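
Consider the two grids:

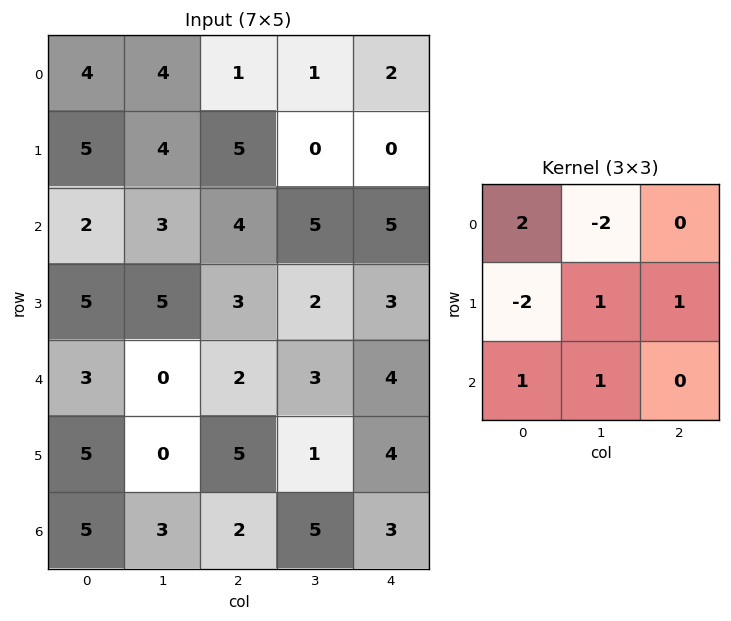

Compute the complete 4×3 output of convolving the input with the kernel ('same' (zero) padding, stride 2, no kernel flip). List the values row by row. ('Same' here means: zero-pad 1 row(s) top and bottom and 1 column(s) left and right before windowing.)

13 3 0
0 9 0
-2 14 1
-2 -9 -13

Output[0,0]: The receptive field on the zero-padded input at this output position is [0 0 0 / 0 4 4 / 0 5 4]. Elementwise product with the kernel and sum: 0·2 + 0·-2 + 0·-2 + 4·1 + 4·1 + 0·1 + 5·1.
Output[0,1]: The receptive field on the zero-padded input at this output position is [0 0 0 / 4 1 1 / 4 5 0]. Elementwise product with the kernel and sum: 0·2 + 0·-2 + 4·-2 + 1·1 + 1·1 + 4·1 + 5·1.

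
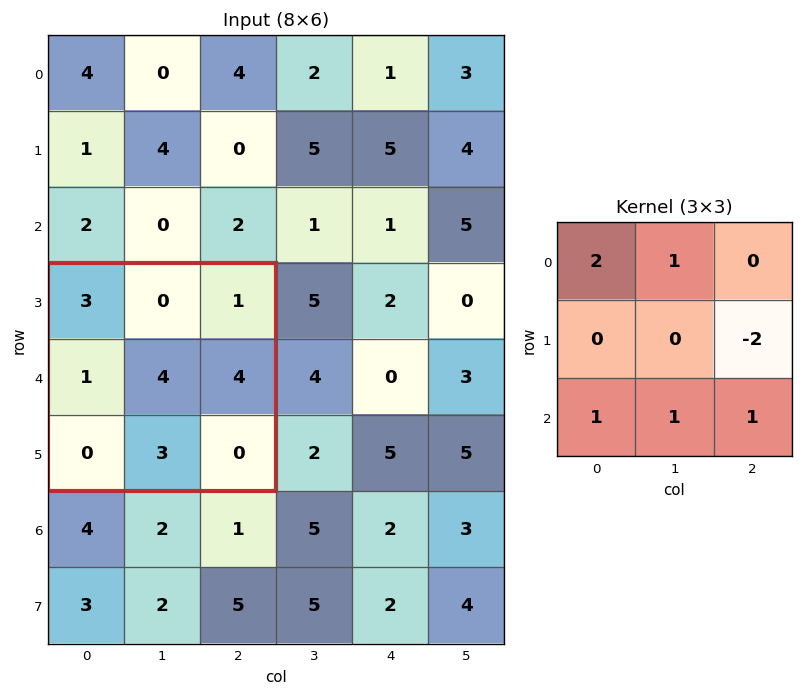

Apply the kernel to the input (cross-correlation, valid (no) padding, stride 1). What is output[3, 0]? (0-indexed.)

The receptive field on the input at this output position is [3 0 1 / 1 4 4 / 0 3 0]. Elementwise product with the kernel and sum: 3·2 + 0·1 + 4·-2 + 0·1 + 3·1 + 0·1.

1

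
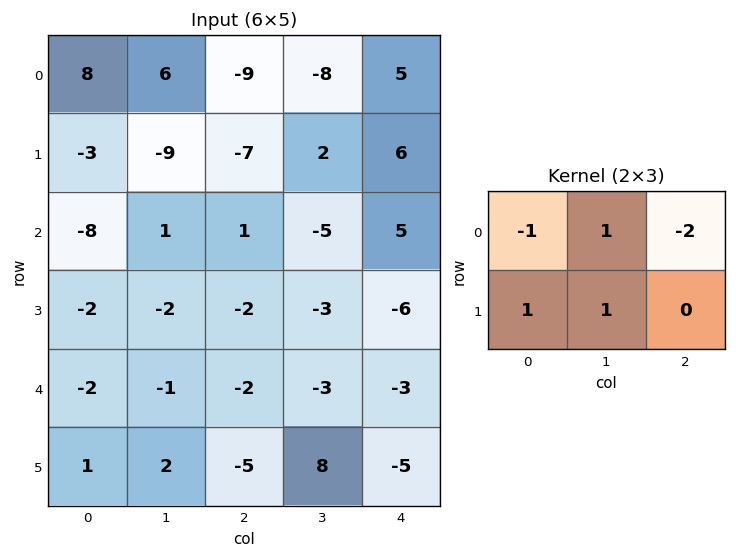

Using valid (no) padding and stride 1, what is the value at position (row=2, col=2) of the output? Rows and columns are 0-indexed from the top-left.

The receptive field on the input at this output position is [1 -5 5 / -2 -3 -6]. Elementwise product with the kernel and sum: 1·-1 + -5·1 + 5·-2 + -2·1 + -3·1.

-21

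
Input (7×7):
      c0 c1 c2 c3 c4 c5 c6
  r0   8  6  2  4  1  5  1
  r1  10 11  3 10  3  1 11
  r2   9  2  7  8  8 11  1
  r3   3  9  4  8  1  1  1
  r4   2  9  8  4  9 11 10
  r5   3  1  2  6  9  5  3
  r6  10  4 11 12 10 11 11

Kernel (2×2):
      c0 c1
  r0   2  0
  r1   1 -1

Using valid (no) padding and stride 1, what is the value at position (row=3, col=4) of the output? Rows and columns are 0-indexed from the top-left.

0

The receptive field on the input at this output position is [1 1 / 9 11]. Elementwise product with the kernel and sum: 1·2 + 9·1 + 11·-1.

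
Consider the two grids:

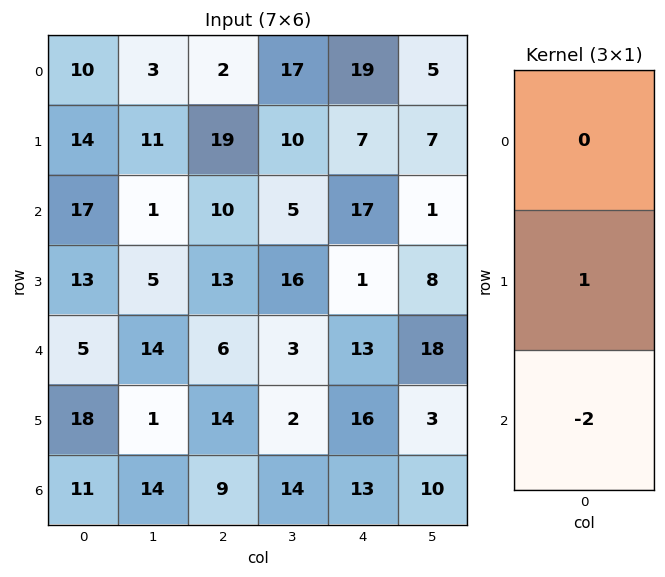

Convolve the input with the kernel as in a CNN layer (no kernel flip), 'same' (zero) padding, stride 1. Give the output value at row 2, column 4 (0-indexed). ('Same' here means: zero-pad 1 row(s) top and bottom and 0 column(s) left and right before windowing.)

15

The receptive field on the zero-padded input at this output position is [7 / 17 / 1]. Elementwise product with the kernel and sum: 17·1 + 1·-2.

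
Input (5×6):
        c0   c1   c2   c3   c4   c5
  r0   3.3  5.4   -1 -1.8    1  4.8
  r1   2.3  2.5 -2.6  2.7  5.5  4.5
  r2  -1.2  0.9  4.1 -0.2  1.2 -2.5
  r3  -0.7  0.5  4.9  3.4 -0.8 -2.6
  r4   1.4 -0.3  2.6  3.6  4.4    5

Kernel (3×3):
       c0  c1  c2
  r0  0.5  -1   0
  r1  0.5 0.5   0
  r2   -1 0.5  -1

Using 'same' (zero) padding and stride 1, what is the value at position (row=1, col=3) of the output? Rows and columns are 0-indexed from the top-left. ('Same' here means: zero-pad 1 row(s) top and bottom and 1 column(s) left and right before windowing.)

The receptive field on the zero-padded input at this output position is [-1 -1.8 1 / -2.6 2.7 5.5 / 4.1 -0.2 1.2]. Elementwise product with the kernel and sum: -1·0.5 + -1.8·-1 + -2.6·0.5 + 2.7·0.5 + 4.1·-1 + -0.2·0.5 + 1.2·-1.

-4.05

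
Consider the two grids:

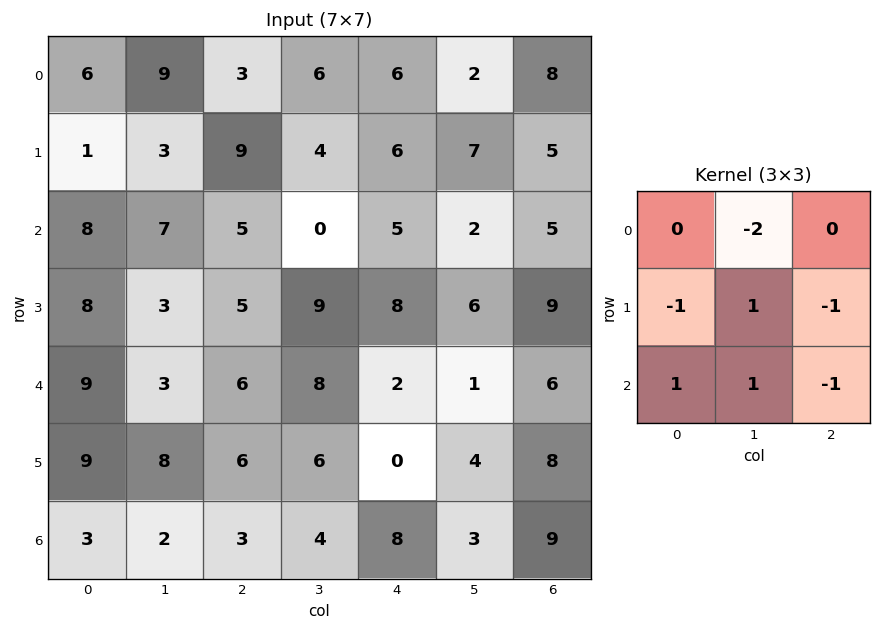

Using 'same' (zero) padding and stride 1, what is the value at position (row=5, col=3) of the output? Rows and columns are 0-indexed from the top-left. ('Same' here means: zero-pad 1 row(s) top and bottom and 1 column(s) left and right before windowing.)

The receptive field on the zero-padded input at this output position is [6 8 2 / 6 6 0 / 3 4 8]. Elementwise product with the kernel and sum: 8·-2 + 6·-1 + 6·1 + 0·-1 + 3·1 + 4·1 + 8·-1.

-17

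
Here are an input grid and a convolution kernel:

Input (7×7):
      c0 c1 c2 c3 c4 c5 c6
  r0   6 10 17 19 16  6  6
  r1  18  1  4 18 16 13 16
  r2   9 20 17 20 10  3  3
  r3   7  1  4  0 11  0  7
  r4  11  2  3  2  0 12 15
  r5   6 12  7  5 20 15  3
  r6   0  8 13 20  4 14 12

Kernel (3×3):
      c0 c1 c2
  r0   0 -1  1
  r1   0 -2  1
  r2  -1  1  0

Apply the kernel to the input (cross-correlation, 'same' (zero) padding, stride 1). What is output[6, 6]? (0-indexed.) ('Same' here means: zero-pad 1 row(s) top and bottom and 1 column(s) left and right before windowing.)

The receptive field on the zero-padded input at this output position is [15 3 0 / 14 12 0 / 0 0 0]. Elementwise product with the kernel and sum: 3·-1 + 0·1 + 12·-2 + 0·1 + 0·-1 + 0·1.

-27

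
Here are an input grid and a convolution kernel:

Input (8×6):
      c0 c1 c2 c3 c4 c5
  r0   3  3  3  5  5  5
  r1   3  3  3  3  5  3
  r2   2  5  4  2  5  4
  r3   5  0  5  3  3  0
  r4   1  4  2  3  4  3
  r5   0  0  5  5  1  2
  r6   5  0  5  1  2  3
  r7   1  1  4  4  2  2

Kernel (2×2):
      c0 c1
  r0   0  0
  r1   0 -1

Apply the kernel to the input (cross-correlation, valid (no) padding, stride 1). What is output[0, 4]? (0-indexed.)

-3

The receptive field on the input at this output position is [5 5 / 5 3]. Elementwise product with the kernel and sum: 3·-1.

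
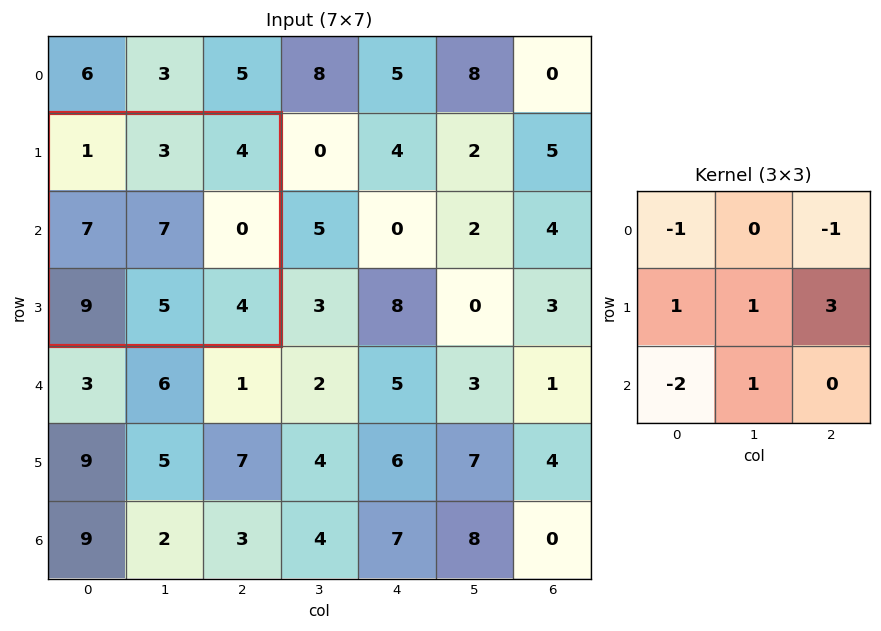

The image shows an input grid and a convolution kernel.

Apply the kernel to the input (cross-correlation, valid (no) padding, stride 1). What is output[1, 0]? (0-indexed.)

-4

The receptive field on the input at this output position is [1 3 4 / 7 7 0 / 9 5 4]. Elementwise product with the kernel and sum: 1·-1 + 4·-1 + 7·1 + 7·1 + 0·3 + 9·-2 + 5·1.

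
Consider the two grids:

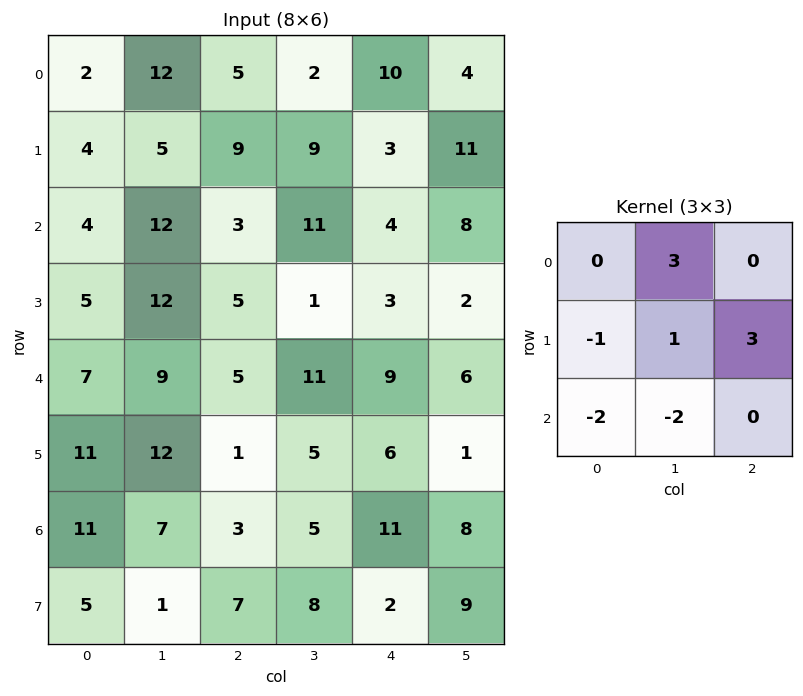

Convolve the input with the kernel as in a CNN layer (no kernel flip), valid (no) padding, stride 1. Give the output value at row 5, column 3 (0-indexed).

28

The receptive field on the input at this output position is [5 6 1 / 5 11 8 / 8 2 9]. Elementwise product with the kernel and sum: 6·3 + 5·-1 + 11·1 + 8·3 + 8·-2 + 2·-2.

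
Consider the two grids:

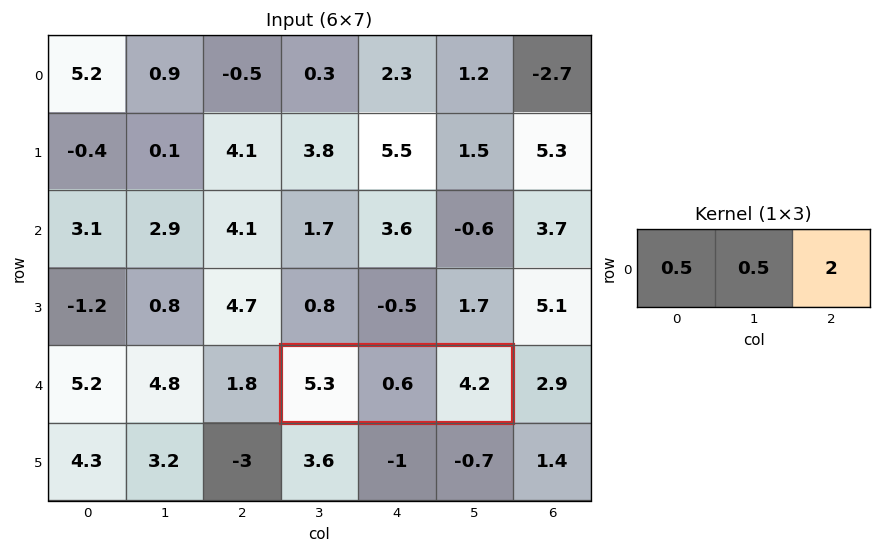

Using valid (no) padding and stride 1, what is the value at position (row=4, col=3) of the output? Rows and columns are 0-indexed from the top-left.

11.35

The receptive field on the input at this output position is [5.3 0.6 4.2]. Elementwise product with the kernel and sum: 5.3·0.5 + 0.6·0.5 + 4.2·2.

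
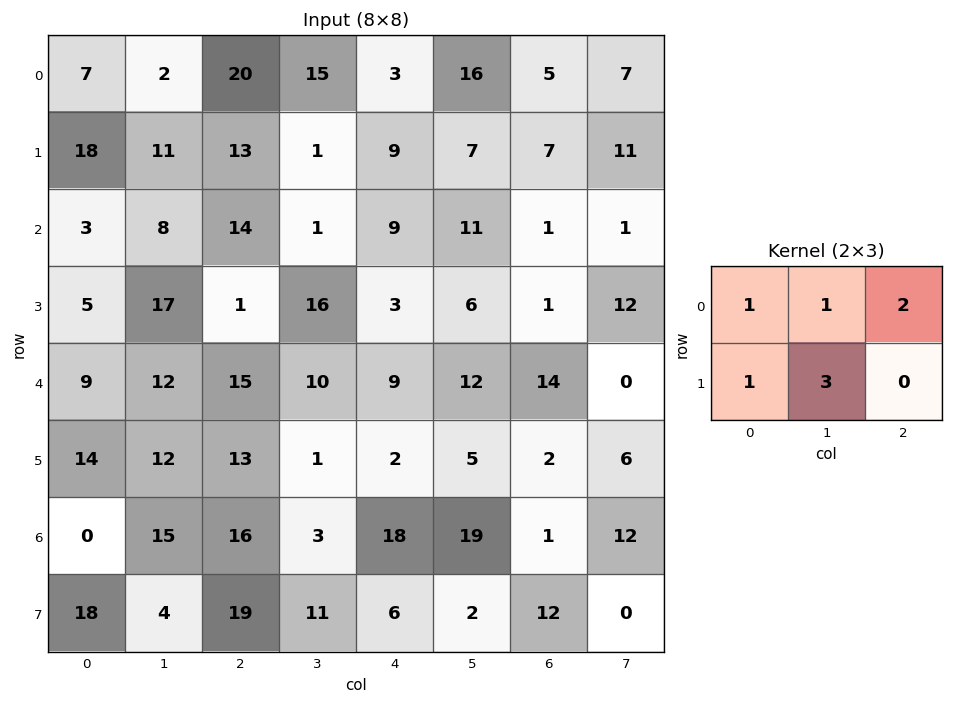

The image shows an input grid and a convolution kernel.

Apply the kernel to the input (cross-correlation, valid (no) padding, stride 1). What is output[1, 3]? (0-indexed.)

52

The receptive field on the input at this output position is [1 9 7 / 1 9 11]. Elementwise product with the kernel and sum: 1·1 + 9·1 + 7·2 + 1·1 + 9·3.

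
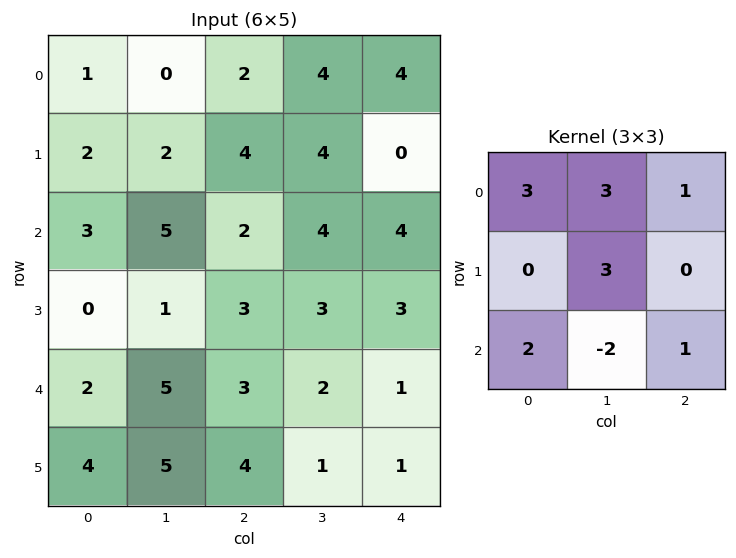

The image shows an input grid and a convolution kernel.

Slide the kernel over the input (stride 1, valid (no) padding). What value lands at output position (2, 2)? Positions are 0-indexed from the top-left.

The receptive field on the input at this output position is [2 4 4 / 3 3 3 / 3 2 1]. Elementwise product with the kernel and sum: 2·3 + 4·3 + 4·1 + 3·3 + 3·2 + 2·-2 + 1·1.

34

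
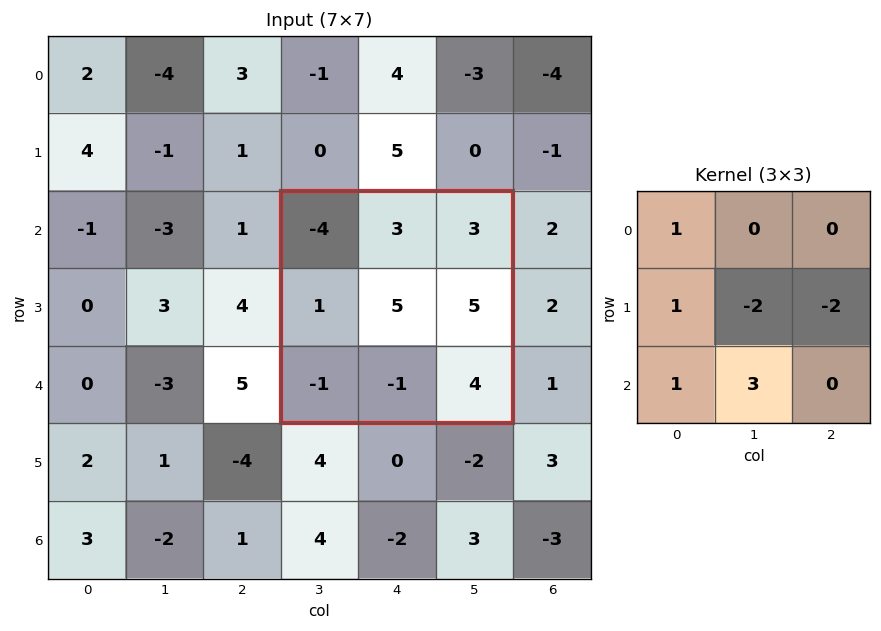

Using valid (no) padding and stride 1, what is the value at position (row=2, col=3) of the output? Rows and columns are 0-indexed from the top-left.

-27

The receptive field on the input at this output position is [-4 3 3 / 1 5 5 / -1 -1 4]. Elementwise product with the kernel and sum: -4·1 + 1·1 + 5·-2 + 5·-2 + -1·1 + -1·3.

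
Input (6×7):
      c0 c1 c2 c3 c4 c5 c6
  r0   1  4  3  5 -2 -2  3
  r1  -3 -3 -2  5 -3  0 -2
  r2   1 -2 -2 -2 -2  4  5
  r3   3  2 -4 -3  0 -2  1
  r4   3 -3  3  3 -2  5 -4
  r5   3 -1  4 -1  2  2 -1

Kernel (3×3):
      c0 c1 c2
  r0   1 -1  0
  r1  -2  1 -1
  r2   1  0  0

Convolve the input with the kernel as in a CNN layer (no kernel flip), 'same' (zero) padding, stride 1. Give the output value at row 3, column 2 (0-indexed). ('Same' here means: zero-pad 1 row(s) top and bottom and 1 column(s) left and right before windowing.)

The receptive field on the zero-padded input at this output position is [-2 -2 -2 / 2 -4 -3 / -3 3 3]. Elementwise product with the kernel and sum: -2·1 + -2·-1 + 2·-2 + -4·1 + -3·-1 + -3·1.

-8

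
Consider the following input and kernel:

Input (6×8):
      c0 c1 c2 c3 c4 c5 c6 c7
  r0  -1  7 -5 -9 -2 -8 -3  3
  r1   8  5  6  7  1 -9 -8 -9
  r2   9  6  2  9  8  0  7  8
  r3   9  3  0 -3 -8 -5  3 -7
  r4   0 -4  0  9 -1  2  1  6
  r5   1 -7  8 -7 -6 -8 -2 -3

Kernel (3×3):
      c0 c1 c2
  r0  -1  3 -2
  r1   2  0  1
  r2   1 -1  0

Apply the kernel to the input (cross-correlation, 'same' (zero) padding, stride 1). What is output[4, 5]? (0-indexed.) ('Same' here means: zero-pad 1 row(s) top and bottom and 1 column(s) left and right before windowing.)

-12

The receptive field on the zero-padded input at this output position is [-8 -5 3 / -1 2 1 / -6 -8 -2]. Elementwise product with the kernel and sum: -8·-1 + -5·3 + 3·-2 + -1·2 + 1·1 + -6·1 + -8·-1.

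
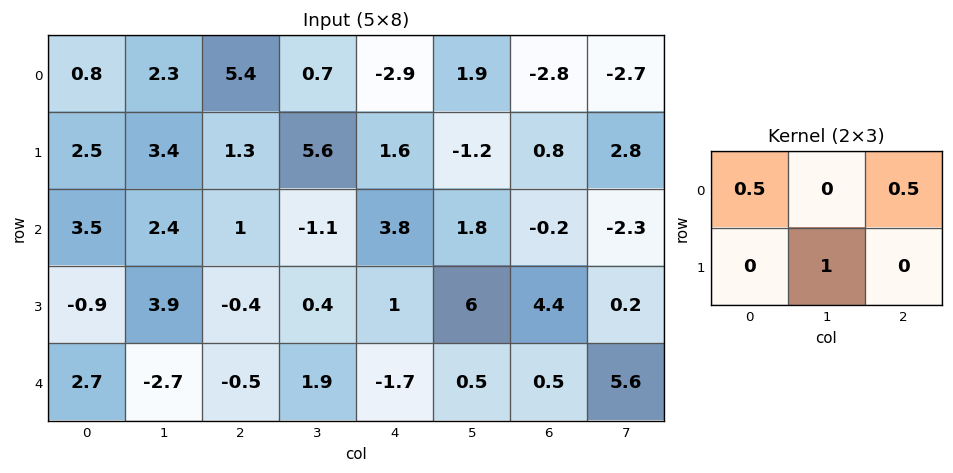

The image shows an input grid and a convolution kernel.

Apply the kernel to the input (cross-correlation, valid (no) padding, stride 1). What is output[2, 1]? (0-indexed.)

0.25

The receptive field on the input at this output position is [2.4 1 -1.1 / 3.9 -0.4 0.4]. Elementwise product with the kernel and sum: 2.4·0.5 + -1.1·0.5 + -0.4·1.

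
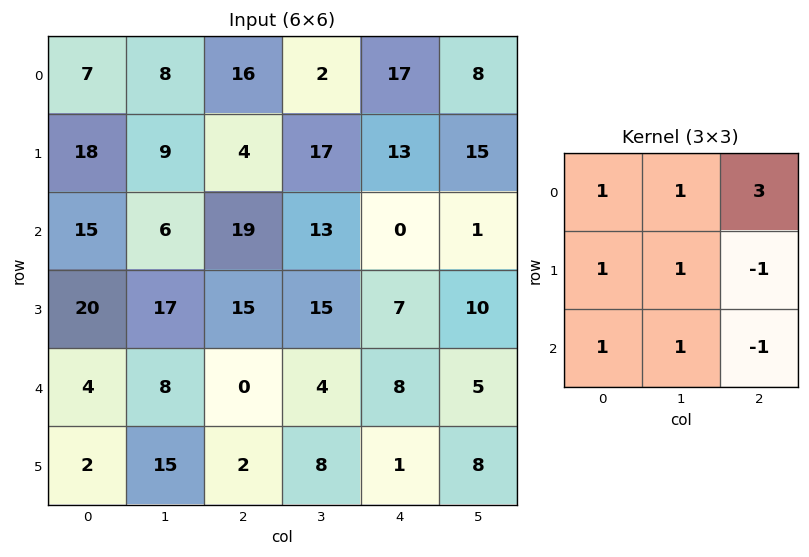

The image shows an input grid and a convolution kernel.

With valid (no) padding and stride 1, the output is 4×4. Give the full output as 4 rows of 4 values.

88 38 109 70
63 93 115 99
112 85 51 35
109 90 56 60

Output[0,0]: The receptive field on the input at this output position is [7 8 16 / 18 9 4 / 15 6 19]. Elementwise product with the kernel and sum: 7·1 + 8·1 + 16·3 + 18·1 + 9·1 + 4·-1 + 15·1 + 6·1 + 19·-1.
Output[0,1]: The receptive field on the input at this output position is [8 16 2 / 9 4 17 / 6 19 13]. Elementwise product with the kernel and sum: 8·1 + 16·1 + 2·3 + 9·1 + 4·1 + 17·-1 + 6·1 + 19·1 + 13·-1.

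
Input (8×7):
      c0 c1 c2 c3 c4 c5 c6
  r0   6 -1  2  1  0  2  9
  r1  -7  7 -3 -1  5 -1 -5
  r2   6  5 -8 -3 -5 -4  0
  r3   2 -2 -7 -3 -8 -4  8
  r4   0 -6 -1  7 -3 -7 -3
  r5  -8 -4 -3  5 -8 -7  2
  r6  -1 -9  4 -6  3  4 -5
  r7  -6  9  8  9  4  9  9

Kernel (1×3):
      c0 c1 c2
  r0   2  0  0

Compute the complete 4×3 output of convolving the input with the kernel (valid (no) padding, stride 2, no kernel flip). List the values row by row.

Output[0,0]: The receptive field on the input at this output position is [6 -1 2]. Elementwise product with the kernel and sum: 6·2.

12 4 0
12 -16 -10
0 -2 -6
-2 8 6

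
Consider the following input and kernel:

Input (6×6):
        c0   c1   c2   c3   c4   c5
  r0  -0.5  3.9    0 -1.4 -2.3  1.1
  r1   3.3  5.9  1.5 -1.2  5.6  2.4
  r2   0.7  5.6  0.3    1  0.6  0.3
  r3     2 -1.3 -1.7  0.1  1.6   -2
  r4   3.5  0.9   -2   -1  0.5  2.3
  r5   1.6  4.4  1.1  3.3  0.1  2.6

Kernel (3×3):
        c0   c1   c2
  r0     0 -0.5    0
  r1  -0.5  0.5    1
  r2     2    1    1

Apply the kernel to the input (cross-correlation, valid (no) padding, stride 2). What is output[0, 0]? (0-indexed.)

The receptive field on the input at this output position is [-0.5 3.9 0 / 3.3 5.9 1.5 / 0.7 5.6 0.3]. Elementwise product with the kernel and sum: 3.9·-0.5 + 3.3·-0.5 + 5.9·0.5 + 1.5·1 + 0.7·2 + 5.6·1 + 0.3·1.

8.15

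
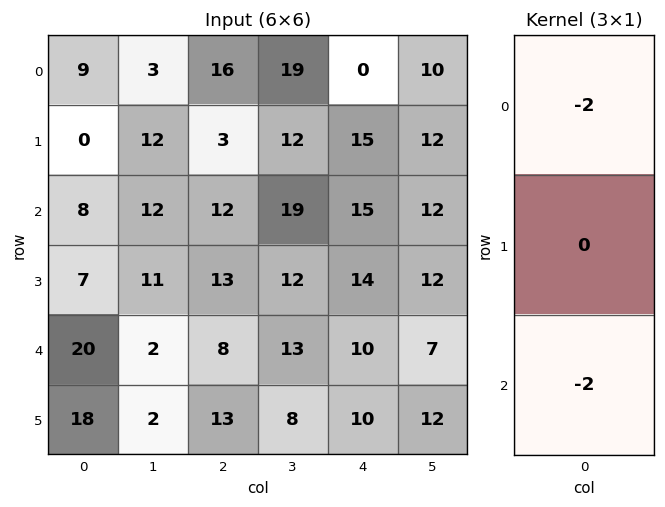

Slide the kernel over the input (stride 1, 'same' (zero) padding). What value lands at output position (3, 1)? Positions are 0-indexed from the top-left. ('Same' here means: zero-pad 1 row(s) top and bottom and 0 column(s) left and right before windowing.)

-28

The receptive field on the zero-padded input at this output position is [12 / 11 / 2]. Elementwise product with the kernel and sum: 12·-2 + 2·-2.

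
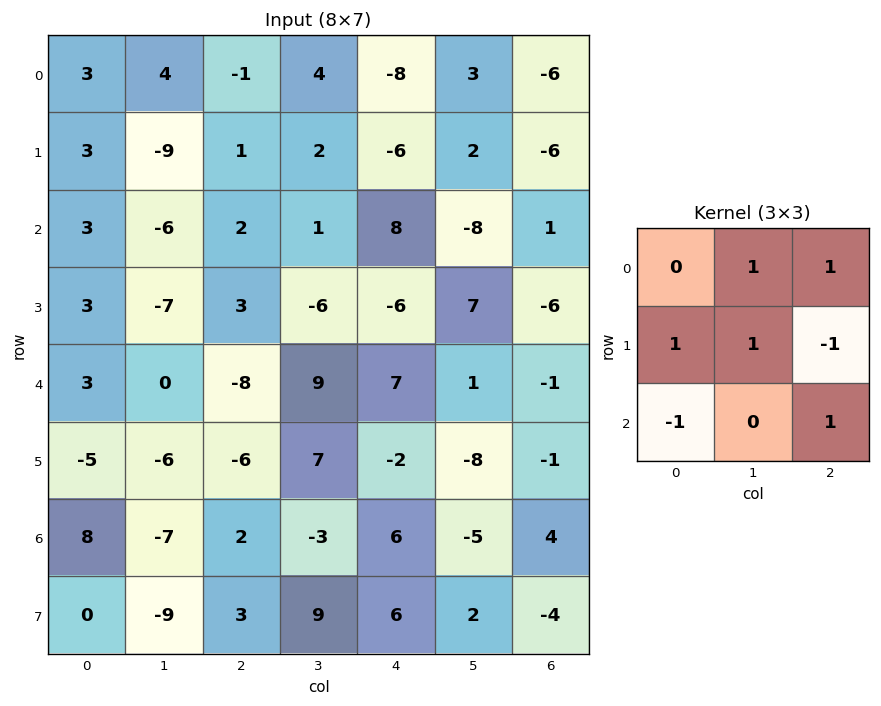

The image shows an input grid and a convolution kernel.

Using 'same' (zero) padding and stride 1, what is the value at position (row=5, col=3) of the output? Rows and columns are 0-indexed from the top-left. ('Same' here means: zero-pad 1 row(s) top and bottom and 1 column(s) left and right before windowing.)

23

The receptive field on the zero-padded input at this output position is [-8 9 7 / -6 7 -2 / 2 -3 6]. Elementwise product with the kernel and sum: 9·1 + 7·1 + -6·1 + 7·1 + -2·-1 + 2·-1 + 6·1.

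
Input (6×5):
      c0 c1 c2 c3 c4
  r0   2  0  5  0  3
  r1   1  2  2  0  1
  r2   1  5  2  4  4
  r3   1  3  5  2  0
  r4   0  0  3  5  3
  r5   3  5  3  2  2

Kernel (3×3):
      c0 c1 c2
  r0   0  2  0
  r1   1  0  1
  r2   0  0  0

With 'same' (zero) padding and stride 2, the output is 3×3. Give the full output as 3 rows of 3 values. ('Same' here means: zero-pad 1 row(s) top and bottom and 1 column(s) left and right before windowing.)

0 0 0
7 13 6
2 15 5

Output[0,0]: The receptive field on the zero-padded input at this output position is [0 0 0 / 0 2 0 / 0 1 2]. Elementwise product with the kernel and sum: 0·2 + 0·1 + 0·1.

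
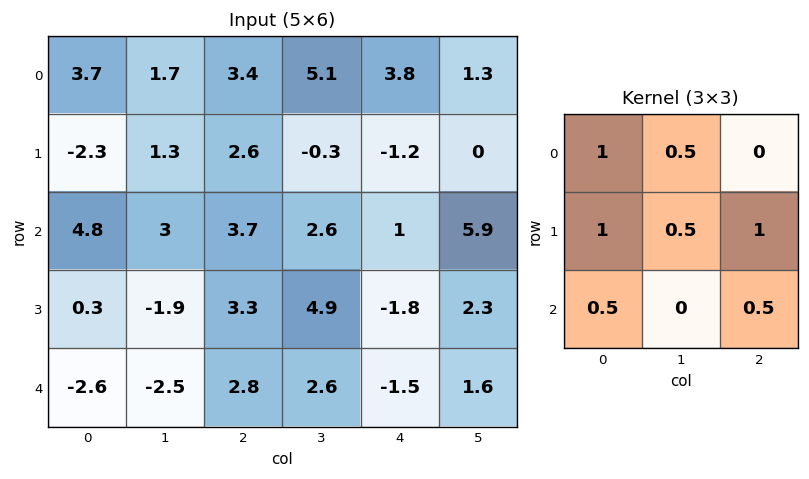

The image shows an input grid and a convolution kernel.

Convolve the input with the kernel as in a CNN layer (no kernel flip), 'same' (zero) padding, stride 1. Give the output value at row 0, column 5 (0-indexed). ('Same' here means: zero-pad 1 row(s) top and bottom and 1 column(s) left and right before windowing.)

The receptive field on the zero-padded input at this output position is [0 0 0 / 3.8 1.3 0 / -1.2 0 0]. Elementwise product with the kernel and sum: 0·1 + 0·0.5 + 3.8·1 + 1.3·0.5 + 0·1 + -1.2·0.5 + 0·0.5.

3.85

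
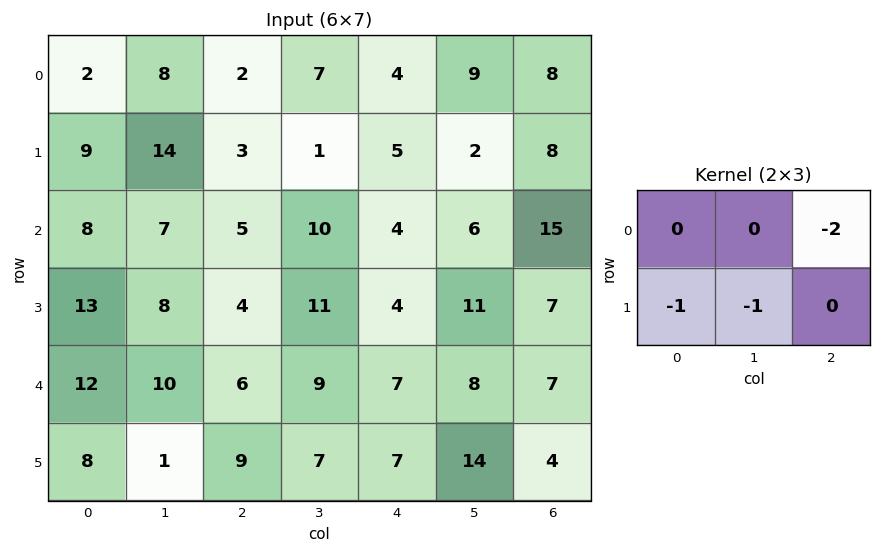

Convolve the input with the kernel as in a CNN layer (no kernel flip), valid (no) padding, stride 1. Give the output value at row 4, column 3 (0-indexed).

The receptive field on the input at this output position is [9 7 8 / 7 7 14]. Elementwise product with the kernel and sum: 8·-2 + 7·-1 + 7·-1.

-30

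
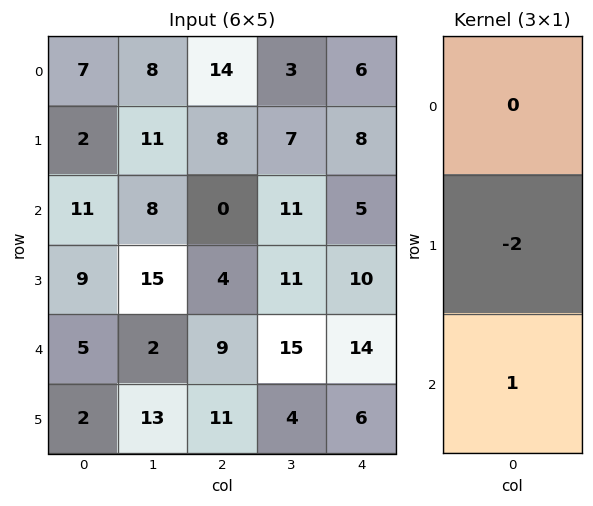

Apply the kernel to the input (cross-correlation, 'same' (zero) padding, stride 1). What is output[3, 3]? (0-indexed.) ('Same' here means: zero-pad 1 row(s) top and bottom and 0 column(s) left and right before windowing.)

-7

The receptive field on the zero-padded input at this output position is [11 / 11 / 15]. Elementwise product with the kernel and sum: 11·-2 + 15·1.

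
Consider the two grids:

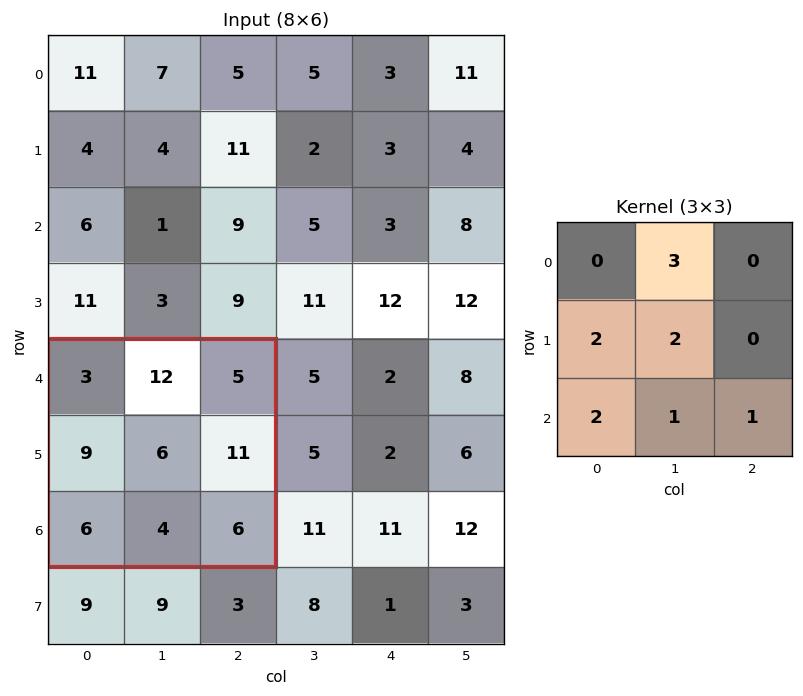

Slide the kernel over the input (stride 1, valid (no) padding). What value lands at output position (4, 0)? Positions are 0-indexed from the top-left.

88

The receptive field on the input at this output position is [3 12 5 / 9 6 11 / 6 4 6]. Elementwise product with the kernel and sum: 12·3 + 9·2 + 6·2 + 6·2 + 4·1 + 6·1.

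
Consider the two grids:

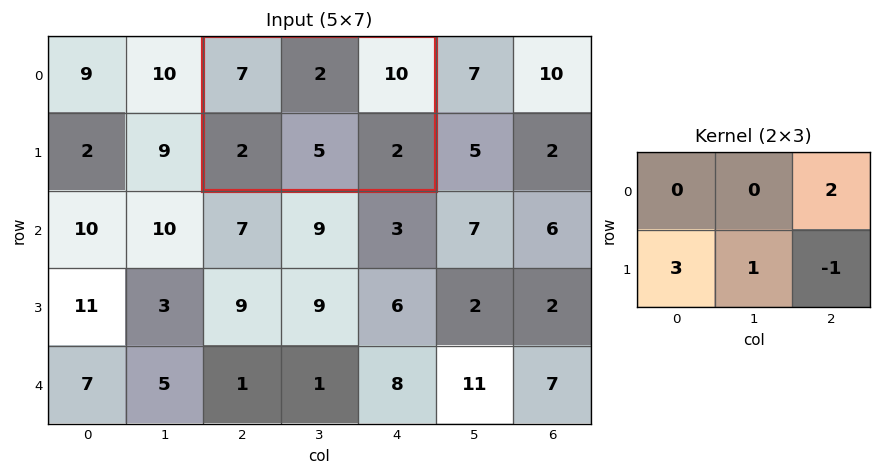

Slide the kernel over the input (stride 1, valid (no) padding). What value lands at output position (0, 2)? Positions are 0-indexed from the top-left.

The receptive field on the input at this output position is [7 2 10 / 2 5 2]. Elementwise product with the kernel and sum: 10·2 + 2·3 + 5·1 + 2·-1.

29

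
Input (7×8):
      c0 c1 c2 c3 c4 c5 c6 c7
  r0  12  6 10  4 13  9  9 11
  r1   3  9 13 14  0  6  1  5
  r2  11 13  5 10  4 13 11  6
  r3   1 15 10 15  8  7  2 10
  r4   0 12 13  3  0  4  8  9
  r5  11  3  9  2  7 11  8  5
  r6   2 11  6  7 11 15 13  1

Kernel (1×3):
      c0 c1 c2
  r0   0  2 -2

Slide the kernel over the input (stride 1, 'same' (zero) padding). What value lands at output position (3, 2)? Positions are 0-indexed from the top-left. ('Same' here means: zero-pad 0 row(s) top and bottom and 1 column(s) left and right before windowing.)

The receptive field on the zero-padded input at this output position is [15 10 15]. Elementwise product with the kernel and sum: 10·2 + 15·-2.

-10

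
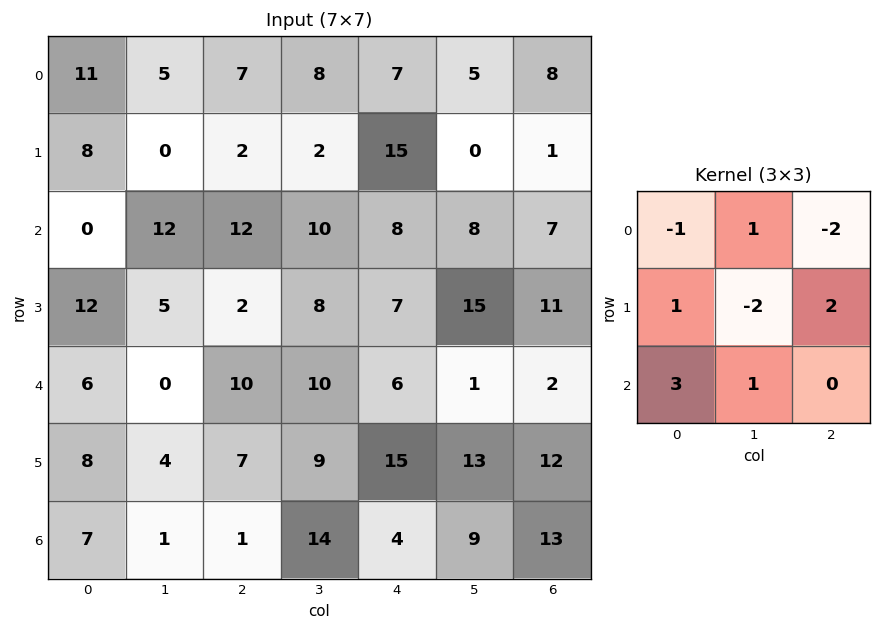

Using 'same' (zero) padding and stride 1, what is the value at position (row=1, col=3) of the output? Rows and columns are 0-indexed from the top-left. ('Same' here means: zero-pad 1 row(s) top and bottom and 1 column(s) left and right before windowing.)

The receptive field on the zero-padded input at this output position is [7 8 7 / 2 2 15 / 12 10 8]. Elementwise product with the kernel and sum: 7·-1 + 8·1 + 7·-2 + 2·1 + 2·-2 + 15·2 + 12·3 + 10·1.

61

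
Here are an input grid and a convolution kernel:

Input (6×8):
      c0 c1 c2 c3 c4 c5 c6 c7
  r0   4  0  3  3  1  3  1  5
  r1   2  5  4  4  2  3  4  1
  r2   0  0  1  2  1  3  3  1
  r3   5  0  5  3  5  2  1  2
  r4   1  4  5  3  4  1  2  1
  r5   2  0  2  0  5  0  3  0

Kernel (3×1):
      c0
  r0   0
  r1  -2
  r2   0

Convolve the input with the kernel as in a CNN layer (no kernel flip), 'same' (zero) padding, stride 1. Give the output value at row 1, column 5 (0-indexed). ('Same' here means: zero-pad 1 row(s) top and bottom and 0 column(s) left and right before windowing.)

-6

The receptive field on the zero-padded input at this output position is [3 / 3 / 3]. Elementwise product with the kernel and sum: 3·-2.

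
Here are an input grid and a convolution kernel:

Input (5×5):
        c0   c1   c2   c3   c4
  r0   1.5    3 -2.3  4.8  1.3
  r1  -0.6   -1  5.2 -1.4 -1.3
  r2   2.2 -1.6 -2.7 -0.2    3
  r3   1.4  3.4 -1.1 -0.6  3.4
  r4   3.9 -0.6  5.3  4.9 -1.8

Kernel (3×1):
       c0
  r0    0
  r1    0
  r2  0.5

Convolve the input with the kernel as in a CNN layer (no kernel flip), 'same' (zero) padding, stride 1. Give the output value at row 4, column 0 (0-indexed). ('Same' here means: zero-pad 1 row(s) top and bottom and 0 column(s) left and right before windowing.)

The receptive field on the zero-padded input at this output position is [1.4 / 3.9 / 0]. Elementwise product with the kernel and sum: 0·0.5.

0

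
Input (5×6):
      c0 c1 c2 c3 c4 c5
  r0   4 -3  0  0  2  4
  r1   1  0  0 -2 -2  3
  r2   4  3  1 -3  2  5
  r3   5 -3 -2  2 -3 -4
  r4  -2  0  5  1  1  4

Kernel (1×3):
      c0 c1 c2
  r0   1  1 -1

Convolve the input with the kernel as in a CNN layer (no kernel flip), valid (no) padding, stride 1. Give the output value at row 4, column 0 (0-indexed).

-7

The receptive field on the input at this output position is [-2 0 5]. Elementwise product with the kernel and sum: -2·1 + 0·1 + 5·-1.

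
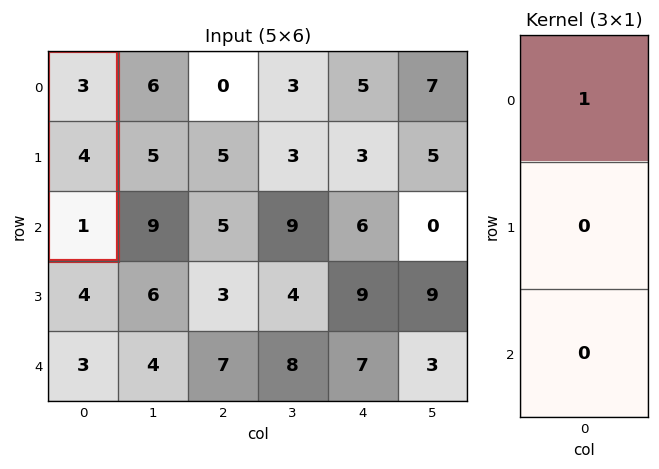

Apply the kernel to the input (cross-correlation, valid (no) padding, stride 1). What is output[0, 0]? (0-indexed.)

3

The receptive field on the input at this output position is [3 / 4 / 1]. Elementwise product with the kernel and sum: 3·1.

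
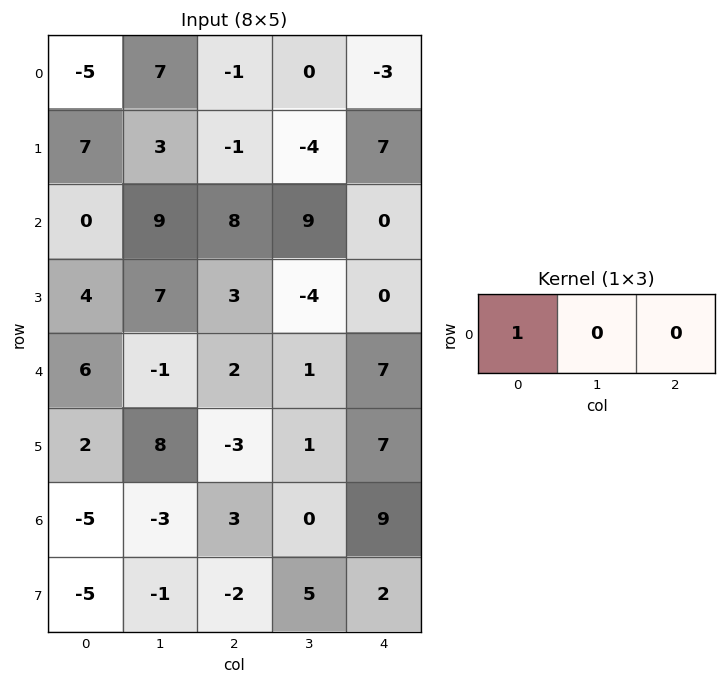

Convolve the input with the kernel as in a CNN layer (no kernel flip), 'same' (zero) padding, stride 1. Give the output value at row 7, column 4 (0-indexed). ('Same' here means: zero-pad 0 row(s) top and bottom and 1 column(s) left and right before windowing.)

The receptive field on the zero-padded input at this output position is [5 2 0]. Elementwise product with the kernel and sum: 5·1.

5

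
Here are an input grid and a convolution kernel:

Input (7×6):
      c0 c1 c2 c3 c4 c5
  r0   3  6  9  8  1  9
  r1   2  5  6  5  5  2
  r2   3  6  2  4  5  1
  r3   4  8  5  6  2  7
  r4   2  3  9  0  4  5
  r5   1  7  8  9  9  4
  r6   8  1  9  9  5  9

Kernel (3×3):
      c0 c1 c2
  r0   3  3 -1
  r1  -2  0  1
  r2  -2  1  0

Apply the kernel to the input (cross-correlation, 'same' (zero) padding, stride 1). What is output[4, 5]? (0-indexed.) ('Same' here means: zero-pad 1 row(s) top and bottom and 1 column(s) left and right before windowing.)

The receptive field on the zero-padded input at this output position is [2 7 0 / 4 5 0 / 9 4 0]. Elementwise product with the kernel and sum: 2·3 + 7·3 + 0·-1 + 4·-2 + 0·1 + 9·-2 + 4·1.

5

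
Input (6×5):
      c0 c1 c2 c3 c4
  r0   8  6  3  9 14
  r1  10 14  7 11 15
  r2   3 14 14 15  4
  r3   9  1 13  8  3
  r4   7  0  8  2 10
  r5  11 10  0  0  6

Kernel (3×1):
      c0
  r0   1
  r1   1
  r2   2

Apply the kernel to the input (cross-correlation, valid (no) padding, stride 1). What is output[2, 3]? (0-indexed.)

27

The receptive field on the input at this output position is [15 / 8 / 2]. Elementwise product with the kernel and sum: 15·1 + 8·1 + 2·2.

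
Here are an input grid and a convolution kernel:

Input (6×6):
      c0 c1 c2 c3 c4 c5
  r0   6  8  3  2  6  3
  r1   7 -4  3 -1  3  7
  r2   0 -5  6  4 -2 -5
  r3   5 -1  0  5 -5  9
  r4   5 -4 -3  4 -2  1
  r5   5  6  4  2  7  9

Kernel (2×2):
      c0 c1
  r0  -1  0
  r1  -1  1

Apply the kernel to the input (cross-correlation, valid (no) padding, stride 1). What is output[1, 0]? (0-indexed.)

-12

The receptive field on the input at this output position is [7 -4 / 0 -5]. Elementwise product with the kernel and sum: 7·-1 + 0·-1 + -5·1.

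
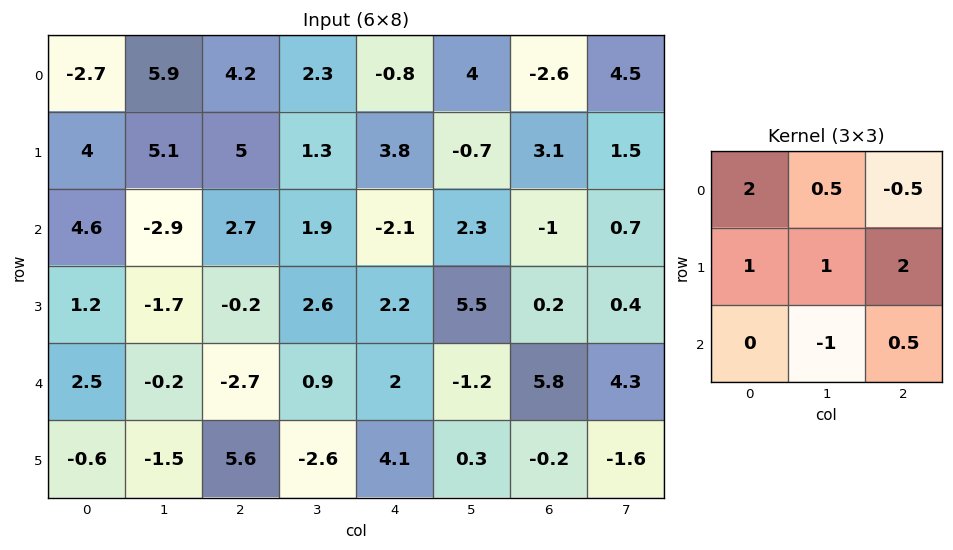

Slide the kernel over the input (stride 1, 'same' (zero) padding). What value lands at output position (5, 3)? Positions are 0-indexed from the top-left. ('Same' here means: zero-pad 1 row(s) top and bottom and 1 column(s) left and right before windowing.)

The receptive field on the zero-padded input at this output position is [-2.7 0.9 2 / 5.6 -2.6 4.1 / 0 0 0]. Elementwise product with the kernel and sum: -2.7·2 + 0.9·0.5 + 2·-0.5 + 5.6·1 + -2.6·1 + 4.1·2 + 0·-1 + 0·0.5.

5.25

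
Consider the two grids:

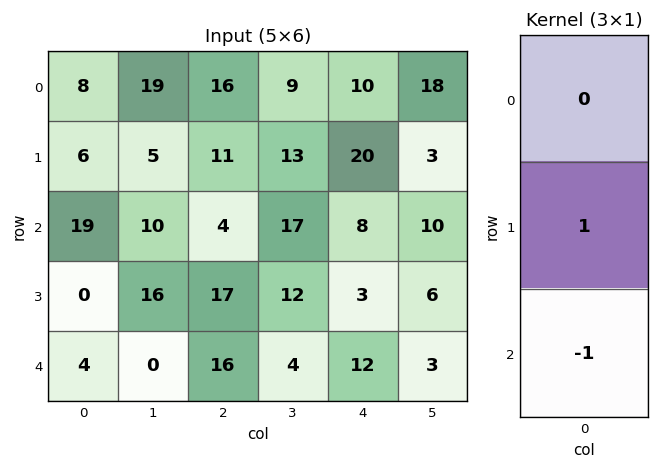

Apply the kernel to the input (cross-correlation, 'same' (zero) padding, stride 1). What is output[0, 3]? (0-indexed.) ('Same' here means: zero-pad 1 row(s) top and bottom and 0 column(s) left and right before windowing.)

The receptive field on the zero-padded input at this output position is [0 / 9 / 13]. Elementwise product with the kernel and sum: 9·1 + 13·-1.

-4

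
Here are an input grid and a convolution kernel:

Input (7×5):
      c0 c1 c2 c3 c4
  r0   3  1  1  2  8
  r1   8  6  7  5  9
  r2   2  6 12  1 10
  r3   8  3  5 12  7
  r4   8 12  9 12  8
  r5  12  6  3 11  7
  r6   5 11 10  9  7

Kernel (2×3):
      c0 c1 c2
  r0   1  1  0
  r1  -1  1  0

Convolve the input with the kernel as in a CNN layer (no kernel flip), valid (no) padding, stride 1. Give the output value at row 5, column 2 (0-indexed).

13

The receptive field on the input at this output position is [3 11 7 / 10 9 7]. Elementwise product with the kernel and sum: 3·1 + 11·1 + 10·-1 + 9·1.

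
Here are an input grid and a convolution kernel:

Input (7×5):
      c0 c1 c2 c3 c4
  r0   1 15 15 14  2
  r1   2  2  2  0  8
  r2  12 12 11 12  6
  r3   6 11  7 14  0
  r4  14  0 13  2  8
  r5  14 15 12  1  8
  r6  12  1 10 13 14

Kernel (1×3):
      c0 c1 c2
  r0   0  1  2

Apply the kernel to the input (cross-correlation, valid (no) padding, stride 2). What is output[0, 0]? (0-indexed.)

45

The receptive field on the input at this output position is [1 15 15]. Elementwise product with the kernel and sum: 15·1 + 15·2.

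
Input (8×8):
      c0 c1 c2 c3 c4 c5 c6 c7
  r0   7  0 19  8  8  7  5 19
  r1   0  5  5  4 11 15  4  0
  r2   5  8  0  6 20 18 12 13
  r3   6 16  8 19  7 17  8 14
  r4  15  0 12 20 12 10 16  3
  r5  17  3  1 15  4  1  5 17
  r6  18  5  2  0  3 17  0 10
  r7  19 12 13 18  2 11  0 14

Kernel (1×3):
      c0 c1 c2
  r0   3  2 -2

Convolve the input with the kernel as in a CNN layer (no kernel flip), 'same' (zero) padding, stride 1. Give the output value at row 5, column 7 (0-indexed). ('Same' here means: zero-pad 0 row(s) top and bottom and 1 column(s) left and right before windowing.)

49

The receptive field on the zero-padded input at this output position is [5 17 0]. Elementwise product with the kernel and sum: 5·3 + 17·2 + 0·-2.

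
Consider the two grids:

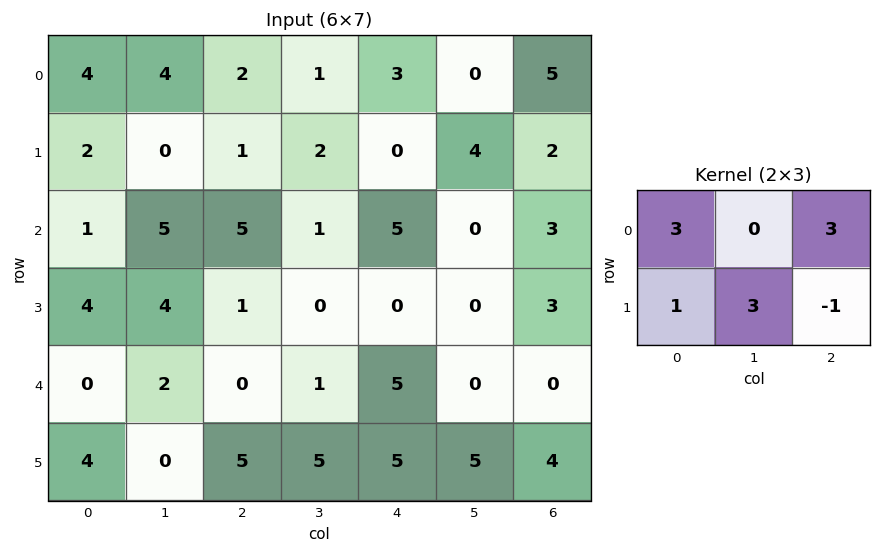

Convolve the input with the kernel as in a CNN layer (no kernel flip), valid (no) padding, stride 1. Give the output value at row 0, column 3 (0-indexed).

The receptive field on the input at this output position is [1 3 0 / 2 0 4]. Elementwise product with the kernel and sum: 1·3 + 0·3 + 2·1 + 0·3 + 4·-1.

1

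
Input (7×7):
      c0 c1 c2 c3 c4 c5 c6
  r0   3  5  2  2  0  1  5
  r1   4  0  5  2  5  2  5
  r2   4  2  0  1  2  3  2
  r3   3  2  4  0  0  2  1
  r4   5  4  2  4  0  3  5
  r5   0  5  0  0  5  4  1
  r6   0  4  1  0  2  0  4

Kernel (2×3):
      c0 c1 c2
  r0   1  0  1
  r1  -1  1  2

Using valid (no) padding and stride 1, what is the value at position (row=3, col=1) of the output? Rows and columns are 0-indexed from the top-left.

8

The receptive field on the input at this output position is [2 4 0 / 4 2 4]. Elementwise product with the kernel and sum: 2·1 + 0·1 + 4·-1 + 2·1 + 4·2.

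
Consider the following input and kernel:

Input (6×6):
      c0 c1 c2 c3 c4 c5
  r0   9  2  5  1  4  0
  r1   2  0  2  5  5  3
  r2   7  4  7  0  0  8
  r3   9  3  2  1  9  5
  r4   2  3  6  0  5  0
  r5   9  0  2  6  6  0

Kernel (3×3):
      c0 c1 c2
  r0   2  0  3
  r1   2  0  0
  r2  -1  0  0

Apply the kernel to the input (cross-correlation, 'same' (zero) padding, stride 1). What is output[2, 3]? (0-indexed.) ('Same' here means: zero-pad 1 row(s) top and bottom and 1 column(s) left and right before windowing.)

31

The receptive field on the zero-padded input at this output position is [2 5 5 / 7 0 0 / 2 1 9]. Elementwise product with the kernel and sum: 2·2 + 5·3 + 7·2 + 2·-1.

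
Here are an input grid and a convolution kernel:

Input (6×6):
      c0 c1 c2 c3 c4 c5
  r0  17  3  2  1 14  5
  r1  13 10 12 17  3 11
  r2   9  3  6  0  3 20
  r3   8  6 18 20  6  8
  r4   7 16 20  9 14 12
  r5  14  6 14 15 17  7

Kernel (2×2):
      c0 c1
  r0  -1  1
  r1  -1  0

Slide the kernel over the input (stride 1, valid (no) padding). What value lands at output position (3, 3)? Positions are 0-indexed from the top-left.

The receptive field on the input at this output position is [20 6 / 9 14]. Elementwise product with the kernel and sum: 20·-1 + 6·1 + 9·-1.

-23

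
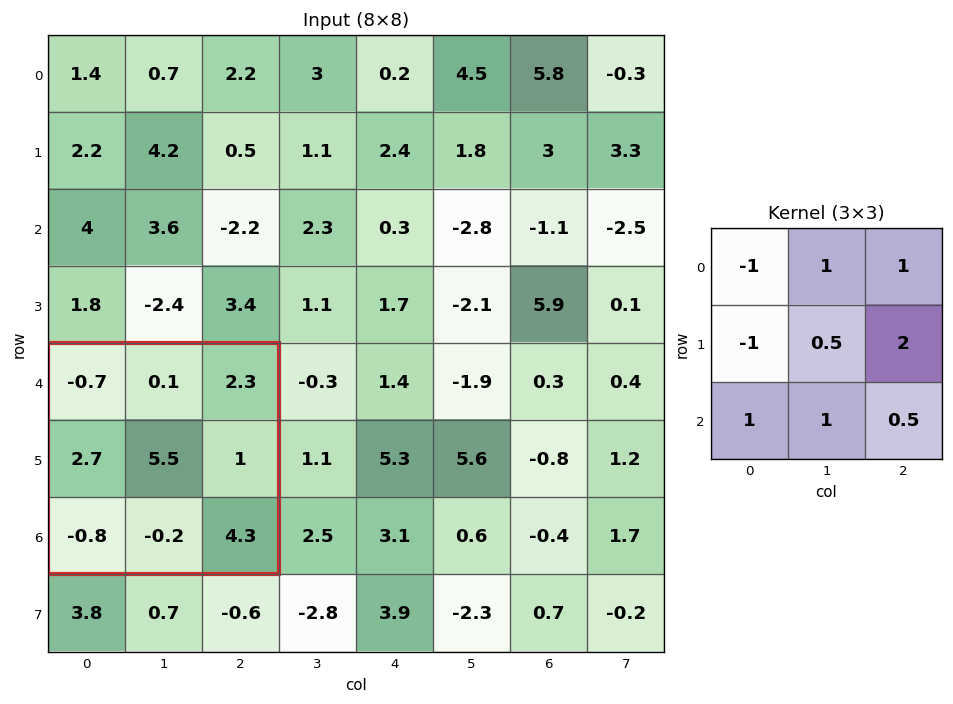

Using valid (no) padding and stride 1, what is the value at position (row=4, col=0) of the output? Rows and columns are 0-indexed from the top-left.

6.3

The receptive field on the input at this output position is [-0.7 0.1 2.3 / 2.7 5.5 1 / -0.8 -0.2 4.3]. Elementwise product with the kernel and sum: -0.7·-1 + 0.1·1 + 2.3·1 + 2.7·-1 + 5.5·0.5 + 1·2 + -0.8·1 + -0.2·1 + 4.3·0.5.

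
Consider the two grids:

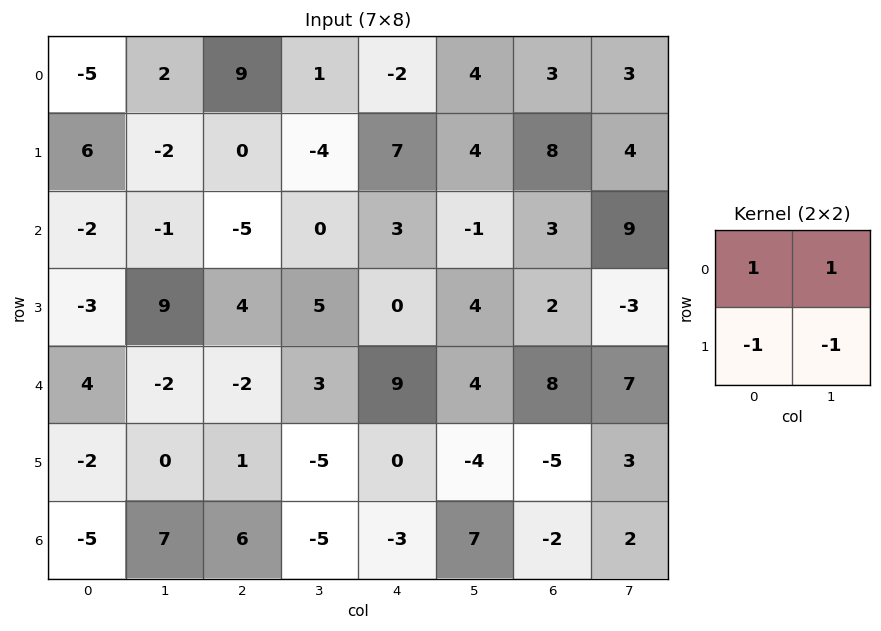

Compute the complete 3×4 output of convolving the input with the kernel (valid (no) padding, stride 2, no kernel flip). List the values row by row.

Output[0,0]: The receptive field on the input at this output position is [-5 2 / 6 -2]. Elementwise product with the kernel and sum: -5·1 + 2·1 + 6·-1 + -2·-1.
Output[0,1]: The receptive field on the input at this output position is [9 1 / 0 -4]. Elementwise product with the kernel and sum: 9·1 + 1·1 + 0·-1 + -4·-1.

-7 14 -9 -6
-9 -14 -2 13
4 5 17 17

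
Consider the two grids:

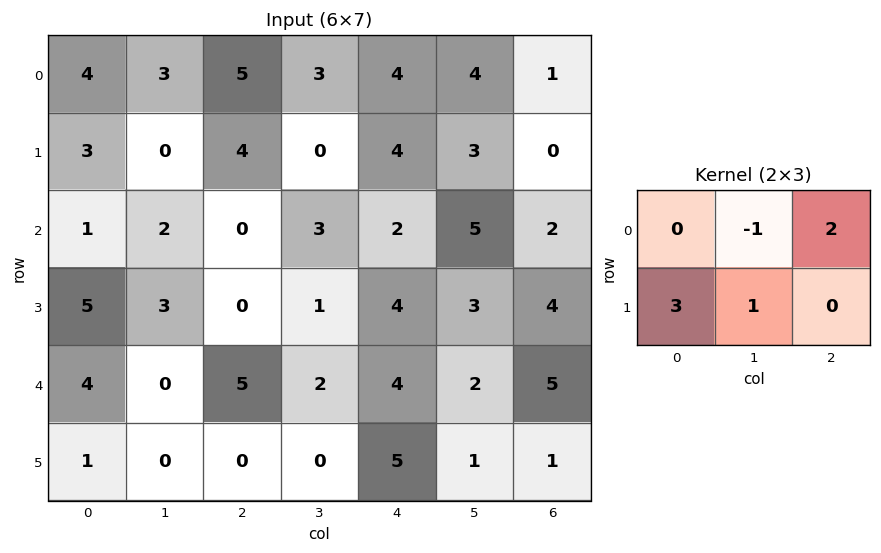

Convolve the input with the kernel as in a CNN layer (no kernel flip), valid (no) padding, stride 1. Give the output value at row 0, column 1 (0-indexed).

The receptive field on the input at this output position is [3 5 3 / 0 4 0]. Elementwise product with the kernel and sum: 5·-1 + 3·2 + 0·3 + 4·1.

5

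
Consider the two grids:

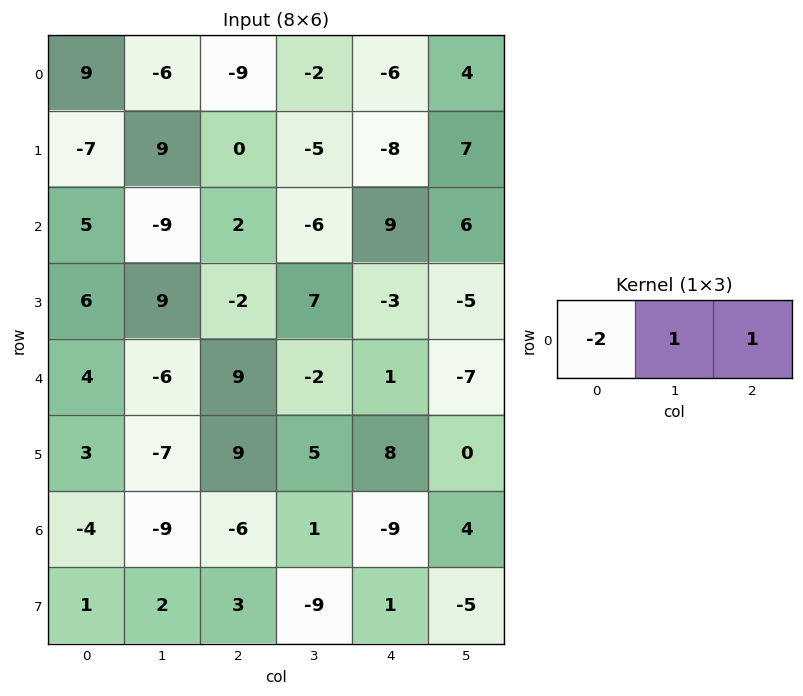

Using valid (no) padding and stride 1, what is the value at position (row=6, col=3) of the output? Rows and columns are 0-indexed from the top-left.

The receptive field on the input at this output position is [1 -9 4]. Elementwise product with the kernel and sum: 1·-2 + -9·1 + 4·1.

-7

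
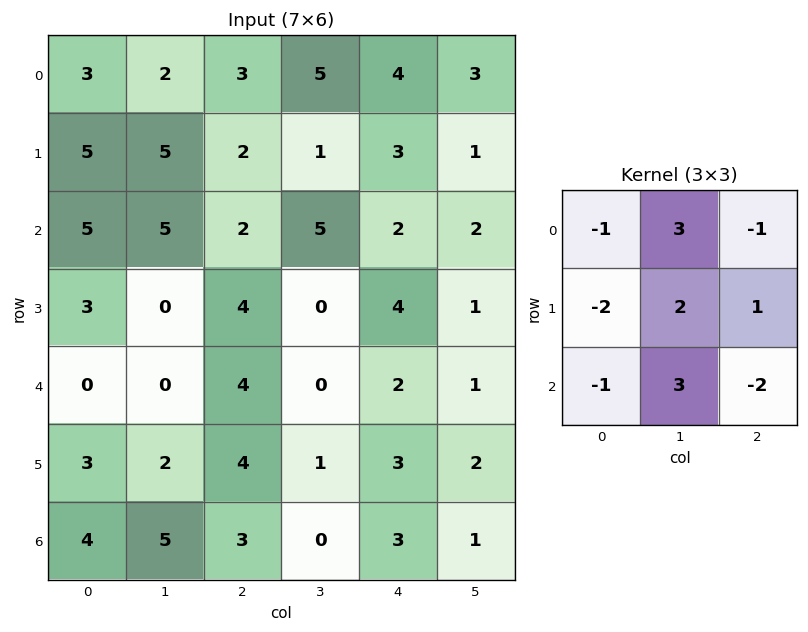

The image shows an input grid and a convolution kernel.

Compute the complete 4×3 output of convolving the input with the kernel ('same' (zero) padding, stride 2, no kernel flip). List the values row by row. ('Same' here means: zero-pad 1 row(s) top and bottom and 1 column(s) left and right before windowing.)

13 6 7
34 11 13
14 28 20
20 5 13

Output[0,0]: The receptive field on the zero-padded input at this output position is [0 0 0 / 0 3 2 / 0 5 5]. Elementwise product with the kernel and sum: 0·-1 + 0·3 + 0·-1 + 0·-2 + 3·2 + 2·1 + 0·-1 + 5·3 + 5·-2.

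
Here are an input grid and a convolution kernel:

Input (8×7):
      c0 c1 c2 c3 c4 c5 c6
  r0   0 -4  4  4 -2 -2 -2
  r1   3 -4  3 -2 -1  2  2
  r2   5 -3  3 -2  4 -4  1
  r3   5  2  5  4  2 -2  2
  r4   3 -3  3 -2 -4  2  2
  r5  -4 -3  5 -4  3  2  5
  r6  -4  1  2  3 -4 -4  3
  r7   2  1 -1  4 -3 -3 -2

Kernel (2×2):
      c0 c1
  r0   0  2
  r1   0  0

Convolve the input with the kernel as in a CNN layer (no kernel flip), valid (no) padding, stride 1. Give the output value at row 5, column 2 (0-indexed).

-8

The receptive field on the input at this output position is [5 -4 / 2 3]. Elementwise product with the kernel and sum: -4·2.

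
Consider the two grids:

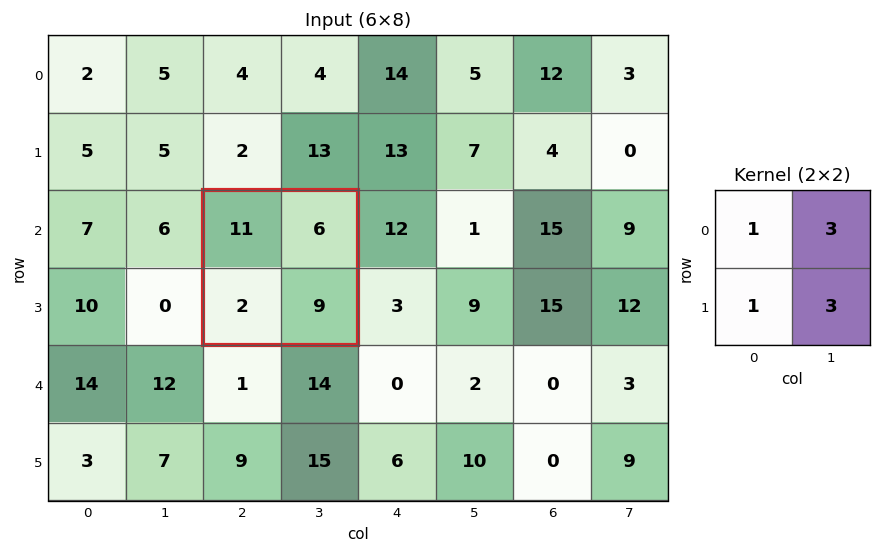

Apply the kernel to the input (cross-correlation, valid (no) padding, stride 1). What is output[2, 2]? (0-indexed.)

The receptive field on the input at this output position is [11 6 / 2 9]. Elementwise product with the kernel and sum: 11·1 + 6·3 + 2·1 + 9·3.

58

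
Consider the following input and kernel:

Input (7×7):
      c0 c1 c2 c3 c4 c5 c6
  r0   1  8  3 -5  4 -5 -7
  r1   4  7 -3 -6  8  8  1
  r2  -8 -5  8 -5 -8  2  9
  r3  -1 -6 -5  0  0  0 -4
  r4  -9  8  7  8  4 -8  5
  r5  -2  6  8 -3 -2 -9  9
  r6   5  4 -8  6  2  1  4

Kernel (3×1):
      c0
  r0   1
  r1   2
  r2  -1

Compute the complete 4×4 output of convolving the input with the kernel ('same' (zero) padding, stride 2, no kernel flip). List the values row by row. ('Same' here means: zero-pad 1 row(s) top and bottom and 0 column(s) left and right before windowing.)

Output[0,0]: The receptive field on the zero-padded input at this output position is [0 / 1 / 4]. Elementwise product with the kernel and sum: 0·1 + 1·2 + 4·-1.
Output[0,1]: The receptive field on the zero-padded input at this output position is [0 / 3 / -3]. Elementwise product with the kernel and sum: 0·1 + 3·2 + -3·-1.

-2 9 0 -15
-11 18 -8 23
-17 1 10 -3
8 -8 2 17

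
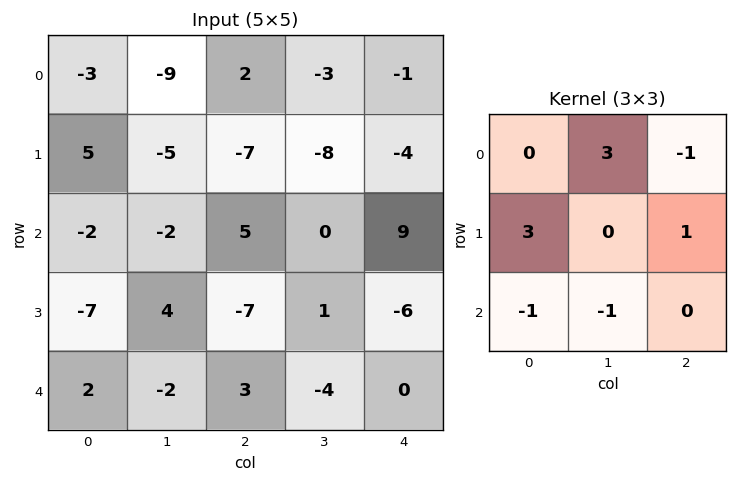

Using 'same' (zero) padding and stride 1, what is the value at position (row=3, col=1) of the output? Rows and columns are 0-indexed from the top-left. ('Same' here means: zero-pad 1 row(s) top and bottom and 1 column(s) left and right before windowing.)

-39

The receptive field on the zero-padded input at this output position is [-2 -2 5 / -7 4 -7 / 2 -2 3]. Elementwise product with the kernel and sum: -2·3 + 5·-1 + -7·3 + -7·1 + 2·-1 + -2·-1.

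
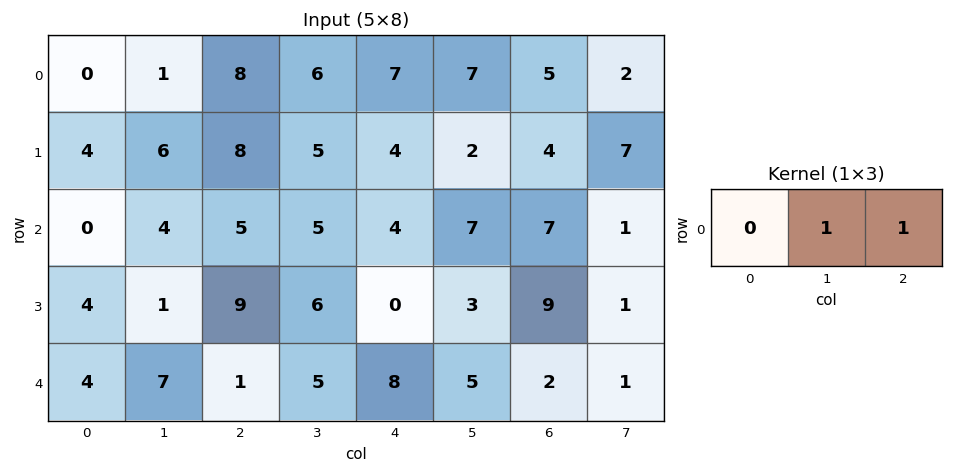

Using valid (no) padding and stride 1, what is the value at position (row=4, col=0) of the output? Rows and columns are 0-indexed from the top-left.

The receptive field on the input at this output position is [4 7 1]. Elementwise product with the kernel and sum: 7·1 + 1·1.

8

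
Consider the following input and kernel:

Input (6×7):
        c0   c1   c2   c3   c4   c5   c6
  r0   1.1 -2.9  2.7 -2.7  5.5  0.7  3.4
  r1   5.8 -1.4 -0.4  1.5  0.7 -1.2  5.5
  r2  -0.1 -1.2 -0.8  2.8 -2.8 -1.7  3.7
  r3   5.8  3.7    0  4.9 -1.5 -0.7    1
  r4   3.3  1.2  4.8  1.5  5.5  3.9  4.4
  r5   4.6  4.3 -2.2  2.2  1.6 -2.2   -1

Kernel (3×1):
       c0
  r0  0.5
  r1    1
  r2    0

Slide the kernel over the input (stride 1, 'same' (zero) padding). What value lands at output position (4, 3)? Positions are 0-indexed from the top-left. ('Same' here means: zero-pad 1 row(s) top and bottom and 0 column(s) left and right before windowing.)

3.95

The receptive field on the zero-padded input at this output position is [4.9 / 1.5 / 2.2]. Elementwise product with the kernel and sum: 4.9·0.5 + 1.5·1.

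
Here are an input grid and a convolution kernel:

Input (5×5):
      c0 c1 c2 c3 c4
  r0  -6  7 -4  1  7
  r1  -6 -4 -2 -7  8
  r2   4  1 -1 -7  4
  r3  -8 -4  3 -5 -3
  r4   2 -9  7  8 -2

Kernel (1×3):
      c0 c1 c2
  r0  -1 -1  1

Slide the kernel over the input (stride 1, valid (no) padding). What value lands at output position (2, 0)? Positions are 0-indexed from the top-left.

The receptive field on the input at this output position is [4 1 -1]. Elementwise product with the kernel and sum: 4·-1 + 1·-1 + -1·1.

-6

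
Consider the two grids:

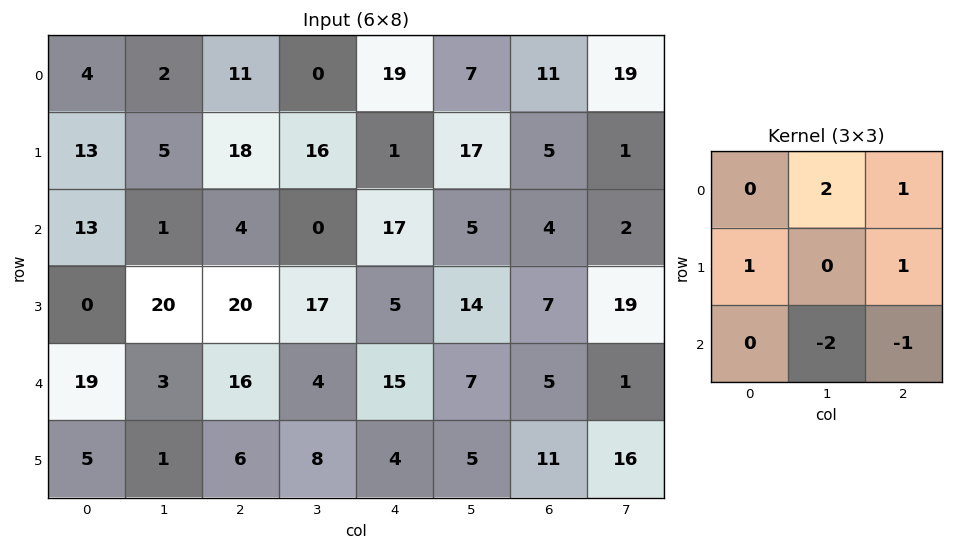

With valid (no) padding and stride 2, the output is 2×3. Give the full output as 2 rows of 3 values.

40 21 17
4 19 7

Output[0,0]: The receptive field on the input at this output position is [4 2 11 / 13 5 18 / 13 1 4]. Elementwise product with the kernel and sum: 2·2 + 11·1 + 13·1 + 18·1 + 1·-2 + 4·-1.
Output[0,1]: The receptive field on the input at this output position is [11 0 19 / 18 16 1 / 4 0 17]. Elementwise product with the kernel and sum: 0·2 + 19·1 + 18·1 + 1·1 + 0·-2 + 17·-1.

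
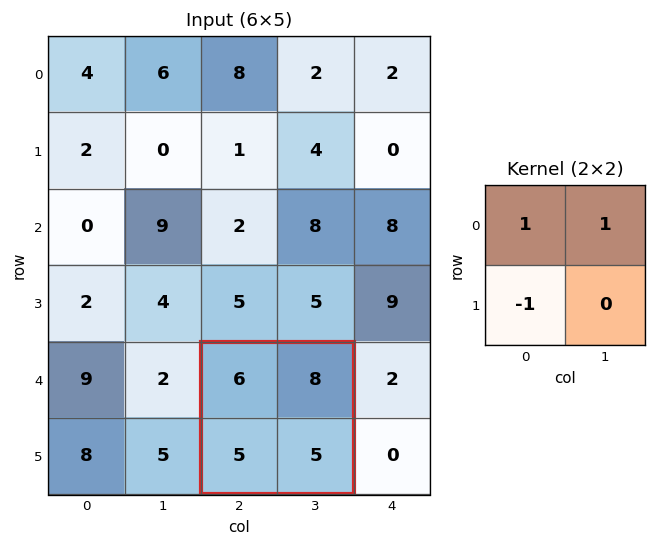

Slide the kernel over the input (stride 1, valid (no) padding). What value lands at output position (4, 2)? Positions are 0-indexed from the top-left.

The receptive field on the input at this output position is [6 8 / 5 5]. Elementwise product with the kernel and sum: 6·1 + 8·1 + 5·-1.

9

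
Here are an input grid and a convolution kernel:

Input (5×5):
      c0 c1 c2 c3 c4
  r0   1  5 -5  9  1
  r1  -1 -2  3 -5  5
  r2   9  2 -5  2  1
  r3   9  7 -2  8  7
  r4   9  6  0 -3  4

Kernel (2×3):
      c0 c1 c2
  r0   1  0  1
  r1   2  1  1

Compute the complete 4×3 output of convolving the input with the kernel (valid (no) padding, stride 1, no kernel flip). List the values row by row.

Output[0,0]: The receptive field on the input at this output position is [1 5 -5 / -1 -2 3]. Elementwise product with the kernel and sum: 1·1 + -5·1 + -1·2 + -2·1 + 3·1.
Output[0,1]: The receptive field on the input at this output position is [5 -5 9 / -2 3 -5]. Elementwise product with the kernel and sum: 5·1 + 9·1 + -2·2 + 3·1 + -5·1.

-5 8 2
17 -6 1
27 24 7
31 24 6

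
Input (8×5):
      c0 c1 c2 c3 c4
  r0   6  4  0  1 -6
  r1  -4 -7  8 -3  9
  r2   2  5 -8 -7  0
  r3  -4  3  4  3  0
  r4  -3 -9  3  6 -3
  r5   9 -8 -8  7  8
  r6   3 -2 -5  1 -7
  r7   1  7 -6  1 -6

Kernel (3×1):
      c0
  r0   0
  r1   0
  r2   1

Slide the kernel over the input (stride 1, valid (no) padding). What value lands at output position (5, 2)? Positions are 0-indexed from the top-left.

The receptive field on the input at this output position is [-8 / -5 / -6]. Elementwise product with the kernel and sum: -6·1.

-6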